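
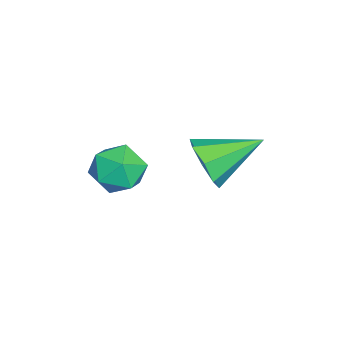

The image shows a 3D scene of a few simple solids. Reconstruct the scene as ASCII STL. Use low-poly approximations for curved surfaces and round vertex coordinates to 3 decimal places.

solid 
facet normal 0.292 -0.865 -0.407
outer loop
vertex 0.264 -0.304 1.918
vertex -0.227 -0.81 2.641
vertex -0.468 -0.46 1.724
endloop
endfacet
facet normal -0.001 0.780 -0.625
outer loop
vertex 0.264 -0.304 1.918
vertex -0.468 -0.46 1.724
vertex -0.813 0.93 3.459
endloop
endfacet
facet normal 0.292 -0.866 -0.407
outer loop
vertex -0.468 -0.46 1.724
vertex -0.227 -0.81 2.641
vertex -1.059 -0.821 2.068
endloop
endfacet
facet normal -0.644 0.529 -0.552
outer loop
vertex -0.468 -0.46 1.724
vertex -1.059 -0.821 2.068
vertex -0.813 0.93 3.459
endloop
endfacet
facet normal 0.292 -0.866 -0.407
outer loop
vertex -1.059 -0.821 2.068
vertex -0.227 -0.81 2.641
vertex -1.162 -1.175 2.747
endloop
endfacet
facet normal -0.982 0.181 -0.054
outer loop
vertex -1.059 -0.821 2.068
vertex -1.162 -1.175 2.747
vertex -0.813 0.93 3.459
endloop
endfacet
facet normal 0.292 -0.865 -0.408
outer loop
vertex -1.162 -1.175 2.747
vertex -0.227 -0.81 2.641
vertex -0.718 -1.316 3.364
endloop
endfacet
facet normal -0.817 -0.059 0.574
outer loop
vertex -1.162 -1.175 2.747
vertex -0.718 -1.316 3.364
vertex -0.813 0.93 3.459
endloop
endfacet
facet normal 0.292 -0.865 -0.407
outer loop
vertex -0.718 -1.316 3.364
vertex -0.227 -0.81 2.641
vertex 0.014 -1.16 3.557
endloop
endfacet
facet normal -0.244 -0.051 0.968
outer loop
vertex -0.718 -1.316 3.364
vertex 0.014 -1.16 3.557
vertex -0.813 0.93 3.459
endloop
endfacet
facet normal 0.292 -0.865 -0.407
outer loop
vertex 0.014 -1.16 3.557
vertex -0.227 -0.81 2.641
vertex 0.605 -0.799 3.213
endloop
endfacet
facet normal 0.399 0.200 0.895
outer loop
vertex 0.014 -1.16 3.557
vertex 0.605 -0.799 3.213
vertex -0.813 0.93 3.459
endloop
endfacet
facet normal 0.292 -0.865 -0.408
outer loop
vertex 0.605 -0.799 3.213
vertex -0.227 -0.81 2.641
vertex 0.709 -0.444 2.534
endloop
endfacet
facet normal 0.736 0.547 0.399
outer loop
vertex 0.605 -0.799 3.213
vertex 0.709 -0.444 2.534
vertex -0.813 0.93 3.459
endloop
endfacet
facet normal 0.292 -0.865 -0.407
outer loop
vertex 0.709 -0.444 2.534
vertex -0.227 -0.81 2.641
vertex 0.264 -0.304 1.918
endloop
endfacet
facet normal 0.570 0.788 -0.233
outer loop
vertex 0.709 -0.444 2.534
vertex 0.264 -0.304 1.918
vertex -0.813 0.93 3.459
endloop
endfacet
facet normal -0.533 0.691 0.489
outer loop
vertex 1.556 -2.285 3.784
vertex 0.73 -2.741 3.528
vertex 1.183 -2.981 4.361
endloop
endfacet
facet normal 0.106 0.600 0.793
outer loop
vertex 1.556 -2.285 3.784
vertex 1.183 -2.981 4.361
vertex 2.147 -2.943 4.203
endloop
endfacet
facet normal 0.606 0.736 0.301
outer loop
vertex 1.556 -2.285 3.784
vertex 2.147 -2.943 4.203
vertex 2.29 -2.68 3.272
endloop
endfacet
facet normal 0.276 0.911 -0.307
outer loop
vertex 1.556 -2.285 3.784
vertex 2.29 -2.68 3.272
vertex 1.414 -2.555 2.855
endloop
endfacet
facet normal -0.428 0.883 -0.191
outer loop
vertex 1.556 -2.285 3.784
vertex 1.414 -2.555 2.855
vertex 0.73 -2.741 3.528
endloop
endfacet
facet normal 0.164 -0.086 0.983
outer loop
vertex 2.147 -2.943 4.203
vertex 1.183 -2.981 4.361
vertex 1.686 -3.805 4.205
endloop
endfacet
facet normal -0.869 0.062 0.491
outer loop
vertex 1.183 -2.981 4.361
vertex 0.73 -2.741 3.528
vertex 0.81 -3.68 3.788
endloop
endfacet
facet normal -0.700 0.373 -0.609
outer loop
vertex 0.73 -2.741 3.528
vertex 1.414 -2.555 2.855
vertex 0.953 -3.417 2.857
endloop
endfacet
facet normal 0.438 0.418 -0.796
outer loop
vertex 1.414 -2.555 2.855
vertex 2.29 -2.68 3.272
vertex 1.917 -3.379 2.699
endloop
endfacet
facet normal 0.973 0.135 0.188
outer loop
vertex 2.29 -2.68 3.272
vertex 2.147 -2.943 4.203
vertex 2.37 -3.619 3.532
endloop
endfacet
facet normal -0.276 -0.911 0.307
outer loop
vertex 1.544 -4.075 3.276
vertex 1.686 -3.805 4.205
vertex 0.81 -3.68 3.788
endloop
endfacet
facet normal -0.606 -0.736 -0.301
outer loop
vertex 1.544 -4.075 3.276
vertex 0.81 -3.68 3.788
vertex 0.953 -3.417 2.857
endloop
endfacet
facet normal -0.106 -0.600 -0.793
outer loop
vertex 1.544 -4.075 3.276
vertex 0.953 -3.417 2.857
vertex 1.917 -3.379 2.699
endloop
endfacet
facet normal 0.533 -0.691 -0.489
outer loop
vertex 1.544 -4.075 3.276
vertex 1.917 -3.379 2.699
vertex 2.37 -3.619 3.532
endloop
endfacet
facet normal 0.428 -0.883 0.191
outer loop
vertex 1.544 -4.075 3.276
vertex 2.37 -3.619 3.532
vertex 1.686 -3.805 4.205
endloop
endfacet
facet normal -0.438 -0.418 0.796
outer loop
vertex 0.81 -3.68 3.788
vertex 1.686 -3.805 4.205
vertex 1.183 -2.981 4.361
endloop
endfacet
facet normal -0.973 -0.135 -0.188
outer loop
vertex 0.953 -3.417 2.857
vertex 0.81 -3.68 3.788
vertex 0.73 -2.741 3.528
endloop
endfacet
facet normal -0.164 0.086 -0.983
outer loop
vertex 1.917 -3.379 2.699
vertex 0.953 -3.417 2.857
vertex 1.414 -2.555 2.855
endloop
endfacet
facet normal 0.869 -0.062 -0.491
outer loop
vertex 2.37 -3.619 3.532
vertex 1.917 -3.379 2.699
vertex 2.29 -2.68 3.272
endloop
endfacet
facet normal 0.700 -0.373 0.609
outer loop
vertex 1.686 -3.805 4.205
vertex 2.37 -3.619 3.532
vertex 2.147 -2.943 4.203
endloop
endfacet

endsolid


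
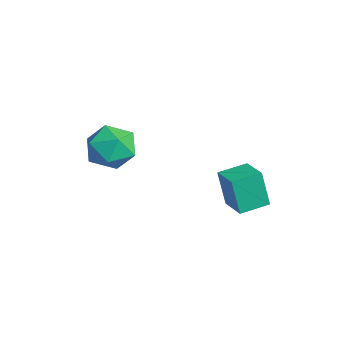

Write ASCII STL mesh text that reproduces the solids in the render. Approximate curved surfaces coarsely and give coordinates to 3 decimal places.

solid 
facet normal -0.972 -0.163 -0.167
outer loop
vertex -1.765 0.292 -2.066
vertex -2.021 1.625 -1.879
vertex -1.511 0.589 -3.833
endloop
endfacet
facet normal 0.186 -0.973 -0.137
outer loop
vertex -0.159 0.815 -3.601
vertex -1.765 0.292 -2.066
vertex -1.511 0.589 -3.833
endloop
endfacet
facet normal -0.972 -0.162 -0.168
outer loop
vertex -1.511 0.589 -3.833
vertex -2.021 1.625 -1.879
vertex -1.766 1.922 -3.646
endloop
endfacet
facet normal 0.140 0.164 -0.976
outer loop
vertex -1.766 1.922 -3.646
vertex -0.159 0.815 -3.601
vertex -1.511 0.589 -3.833
endloop
endfacet
facet normal -0.140 -0.164 0.976
outer loop
vertex -1.765 0.292 -2.066
vertex -0.669 1.851 -1.647
vertex -2.021 1.625 -1.879
endloop
endfacet
facet normal 0.186 -0.973 -0.137
outer loop
vertex -0.414 0.518 -1.834
vertex -1.765 0.292 -2.066
vertex -0.159 0.815 -3.601
endloop
endfacet
facet normal -0.140 -0.164 0.976
outer loop
vertex -0.414 0.518 -1.834
vertex -0.669 1.851 -1.647
vertex -1.765 0.292 -2.066
endloop
endfacet
facet normal -0.186 0.973 0.137
outer loop
vertex -2.021 1.625 -1.879
vertex -0.669 1.851 -1.647
vertex -1.766 1.922 -3.646
endloop
endfacet
facet normal 0.140 0.164 -0.976
outer loop
vertex -0.415 2.148 -3.414
vertex -0.159 0.815 -3.601
vertex -1.766 1.922 -3.646
endloop
endfacet
facet normal -0.186 0.973 0.137
outer loop
vertex -1.766 1.922 -3.646
vertex -0.669 1.851 -1.647
vertex -0.415 2.148 -3.414
endloop
endfacet
facet normal 0.972 0.163 0.168
outer loop
vertex -0.415 2.148 -3.414
vertex -0.414 0.518 -1.834
vertex -0.159 0.815 -3.601
endloop
endfacet
facet normal 0.972 0.163 0.167
outer loop
vertex -0.669 1.851 -1.647
vertex -0.414 0.518 -1.834
vertex -0.415 2.148 -3.414
endloop
endfacet
facet normal 0.234 -0.342 0.910
outer loop
vertex -2.8 -3.61 -0.115
vertex -3.979 -3.9 0.079
vertex -3.218 -4.724 -0.426
endloop
endfacet
facet normal 0.782 -0.422 0.459
outer loop
vertex -2.8 -3.61 -0.115
vertex -3.218 -4.724 -0.426
vertex -2.452 -4.123 -1.178
endloop
endfacet
facet normal 0.953 0.223 0.205
outer loop
vertex -2.8 -3.61 -0.115
vertex -2.452 -4.123 -1.178
vertex -2.74 -2.927 -1.137
endloop
endfacet
facet normal 0.512 0.700 0.498
outer loop
vertex -2.8 -3.61 -0.115
vertex -2.74 -2.927 -1.137
vertex -3.684 -2.79 -0.36
endloop
endfacet
facet normal 0.067 0.351 0.934
outer loop
vertex -2.8 -3.61 -0.115
vertex -3.684 -2.79 -0.36
vertex -3.979 -3.9 0.079
endloop
endfacet
facet normal 0.560 -0.824 -0.087
outer loop
vertex -2.452 -4.123 -1.178
vertex -3.218 -4.724 -0.426
vertex -3.416 -4.73 -1.64
endloop
endfacet
facet normal -0.325 -0.694 0.642
outer loop
vertex -3.218 -4.724 -0.426
vertex -3.979 -3.9 0.079
vertex -4.36 -4.593 -0.863
endloop
endfacet
facet normal -0.595 0.427 0.681
outer loop
vertex -3.979 -3.9 0.079
vertex -3.684 -2.79 -0.36
vertex -4.648 -3.397 -0.822
endloop
endfacet
facet normal 0.123 0.992 -0.025
outer loop
vertex -3.684 -2.79 -0.36
vertex -2.74 -2.927 -1.137
vertex -3.882 -2.796 -1.574
endloop
endfacet
facet normal 0.838 0.219 -0.500
outer loop
vertex -2.74 -2.927 -1.137
vertex -2.452 -4.123 -1.178
vertex -3.121 -3.62 -2.079
endloop
endfacet
facet normal -0.512 -0.700 -0.498
outer loop
vertex -4.3 -3.91 -1.885
vertex -3.416 -4.73 -1.64
vertex -4.36 -4.593 -0.863
endloop
endfacet
facet normal -0.953 -0.223 -0.205
outer loop
vertex -4.3 -3.91 -1.885
vertex -4.36 -4.593 -0.863
vertex -4.648 -3.397 -0.822
endloop
endfacet
facet normal -0.782 0.422 -0.459
outer loop
vertex -4.3 -3.91 -1.885
vertex -4.648 -3.397 -0.822
vertex -3.882 -2.796 -1.574
endloop
endfacet
facet normal -0.234 0.342 -0.910
outer loop
vertex -4.3 -3.91 -1.885
vertex -3.882 -2.796 -1.574
vertex -3.121 -3.62 -2.079
endloop
endfacet
facet normal -0.067 -0.351 -0.934
outer loop
vertex -4.3 -3.91 -1.885
vertex -3.121 -3.62 -2.079
vertex -3.416 -4.73 -1.64
endloop
endfacet
facet normal -0.123 -0.992 0.025
outer loop
vertex -4.36 -4.593 -0.863
vertex -3.416 -4.73 -1.64
vertex -3.218 -4.724 -0.426
endloop
endfacet
facet normal -0.838 -0.219 0.500
outer loop
vertex -4.648 -3.397 -0.822
vertex -4.36 -4.593 -0.863
vertex -3.979 -3.9 0.079
endloop
endfacet
facet normal -0.560 0.824 0.087
outer loop
vertex -3.882 -2.796 -1.574
vertex -4.648 -3.397 -0.822
vertex -3.684 -2.79 -0.36
endloop
endfacet
facet normal 0.325 0.694 -0.642
outer loop
vertex -3.121 -3.62 -2.079
vertex -3.882 -2.796 -1.574
vertex -2.74 -2.927 -1.137
endloop
endfacet
facet normal 0.595 -0.427 -0.681
outer loop
vertex -3.416 -4.73 -1.64
vertex -3.121 -3.62 -2.079
vertex -2.452 -4.123 -1.178
endloop
endfacet

endsolid


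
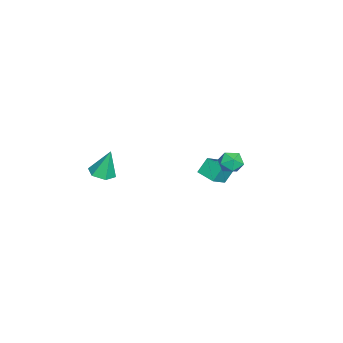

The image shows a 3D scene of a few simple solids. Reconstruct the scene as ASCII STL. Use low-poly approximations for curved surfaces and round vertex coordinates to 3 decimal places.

solid 
facet normal 0.067 -0.276 -0.959
outer loop
vertex 4.513 -2.624 1.098
vertex 3.799 -2.982 1.151
vertex 3.846 -2.213 0.933
endloop
endfacet
facet normal 0.486 0.857 0.171
outer loop
vertex 4.513 -2.624 1.098
vertex 3.846 -2.213 0.933
vertex 3.681 -2.498 2.829
endloop
endfacet
facet normal 0.067 -0.276 -0.959
outer loop
vertex 3.846 -2.213 0.933
vertex 3.799 -2.982 1.151
vertex 3.133 -2.571 0.986
endloop
endfacet
facet normal -0.441 0.892 0.096
outer loop
vertex 3.846 -2.213 0.933
vertex 3.133 -2.571 0.986
vertex 3.681 -2.498 2.829
endloop
endfacet
facet normal 0.067 -0.276 -0.959
outer loop
vertex 3.133 -2.571 0.986
vertex 3.799 -2.982 1.151
vertex 3.086 -3.34 1.204
endloop
endfacet
facet normal -0.951 0.137 0.277
outer loop
vertex 3.133 -2.571 0.986
vertex 3.086 -3.34 1.204
vertex 3.681 -2.498 2.829
endloop
endfacet
facet normal 0.067 -0.276 -0.959
outer loop
vertex 3.086 -3.34 1.204
vertex 3.799 -2.982 1.151
vertex 3.752 -3.75 1.369
endloop
endfacet
facet normal -0.535 -0.654 0.535
outer loop
vertex 3.086 -3.34 1.204
vertex 3.752 -3.75 1.369
vertex 3.681 -2.498 2.829
endloop
endfacet
facet normal 0.067 -0.276 -0.959
outer loop
vertex 3.752 -3.75 1.369
vertex 3.799 -2.982 1.151
vertex 4.466 -3.392 1.316
endloop
endfacet
facet normal 0.391 -0.689 0.610
outer loop
vertex 3.752 -3.75 1.369
vertex 4.466 -3.392 1.316
vertex 3.681 -2.498 2.829
endloop
endfacet
facet normal 0.067 -0.276 -0.959
outer loop
vertex 4.466 -3.392 1.316
vertex 3.799 -2.982 1.151
vertex 4.513 -2.624 1.098
endloop
endfacet
facet normal 0.901 0.066 0.428
outer loop
vertex 4.466 -3.392 1.316
vertex 4.513 -2.624 1.098
vertex 3.681 -2.498 2.829
endloop
endfacet
facet normal -0.542 -0.822 0.173
outer loop
vertex -3.782 1.552 -2.165
vertex -4.842 2.087 -2.944
vertex -3.33 1.053 -3.121
endloop
endfacet
facet normal 0.746 -0.376 0.549
outer loop
vertex -2.658 2.073 -3.336
vertex -3.782 1.552 -2.165
vertex -3.33 1.053 -3.121
endloop
endfacet
facet normal -0.542 -0.822 0.173
outer loop
vertex -3.33 1.053 -3.121
vertex -4.842 2.087 -2.944
vertex -4.39 1.588 -3.901
endloop
endfacet
facet normal 0.386 -0.427 -0.818
outer loop
vertex -4.39 1.588 -3.901
vertex -2.658 2.073 -3.336
vertex -3.33 1.053 -3.121
endloop
endfacet
facet normal -0.386 0.427 0.818
outer loop
vertex -3.782 1.552 -2.165
vertex -4.17 3.107 -3.159
vertex -4.842 2.087 -2.944
endloop
endfacet
facet normal 0.746 -0.377 0.549
outer loop
vertex -3.11 2.572 -2.379
vertex -3.782 1.552 -2.165
vertex -2.658 2.073 -3.336
endloop
endfacet
facet normal -0.387 0.426 0.818
outer loop
vertex -3.11 2.572 -2.379
vertex -4.17 3.107 -3.159
vertex -3.782 1.552 -2.165
endloop
endfacet
facet normal -0.747 0.376 -0.549
outer loop
vertex -4.842 2.087 -2.944
vertex -4.17 3.107 -3.159
vertex -4.39 1.588 -3.901
endloop
endfacet
facet normal 0.386 -0.426 -0.818
outer loop
vertex -3.718 2.608 -4.115
vertex -2.658 2.073 -3.336
vertex -4.39 1.588 -3.901
endloop
endfacet
facet normal -0.746 0.376 -0.549
outer loop
vertex -4.39 1.588 -3.901
vertex -4.17 3.107 -3.159
vertex -3.718 2.608 -4.115
endloop
endfacet
facet normal 0.542 0.822 -0.173
outer loop
vertex -3.718 2.608 -4.115
vertex -3.11 2.572 -2.379
vertex -2.658 2.073 -3.336
endloop
endfacet
facet normal 0.542 0.822 -0.173
outer loop
vertex -4.17 3.107 -3.159
vertex -3.11 2.572 -2.379
vertex -3.718 2.608 -4.115
endloop
endfacet
facet normal -0.383 0.896 0.224
outer loop
vertex 2.086 4.471 1.555
vertex 1.357 4.208 1.36
vertex 1.622 4.134 2.11
endloop
endfacet
facet normal 0.193 0.759 0.622
outer loop
vertex 2.086 4.471 1.555
vertex 1.622 4.134 2.11
vertex 2.401 3.96 2.081
endloop
endfacet
facet normal 0.743 0.645 0.181
outer loop
vertex 2.086 4.471 1.555
vertex 2.401 3.96 2.081
vertex 2.618 3.926 1.313
endloop
endfacet
facet normal 0.507 0.711 -0.487
outer loop
vertex 2.086 4.471 1.555
vertex 2.618 3.926 1.313
vertex 1.973 4.08 0.867
endloop
endfacet
facet normal -0.189 0.867 -0.461
outer loop
vertex 2.086 4.471 1.555
vertex 1.973 4.08 0.867
vertex 1.357 4.208 1.36
endloop
endfacet
facet normal 0.072 0.158 0.985
outer loop
vertex 2.401 3.96 2.081
vertex 1.622 4.134 2.11
vertex 1.867 3.38 2.213
endloop
endfacet
facet normal -0.860 0.378 0.341
outer loop
vertex 1.622 4.134 2.11
vertex 1.357 4.208 1.36
vertex 1.222 3.534 1.767
endloop
endfacet
facet normal -0.547 0.329 -0.769
outer loop
vertex 1.357 4.208 1.36
vertex 1.973 4.08 0.867
vertex 1.439 3.5 0.999
endloop
endfacet
facet normal 0.579 0.077 -0.811
outer loop
vertex 1.973 4.08 0.867
vertex 2.618 3.926 1.313
vertex 2.218 3.326 0.97
endloop
endfacet
facet normal 0.962 -0.028 0.273
outer loop
vertex 2.618 3.926 1.313
vertex 2.401 3.96 2.081
vertex 2.483 3.252 1.72
endloop
endfacet
facet normal -0.507 -0.711 0.487
outer loop
vertex 1.754 2.989 1.525
vertex 1.867 3.38 2.213
vertex 1.222 3.534 1.767
endloop
endfacet
facet normal -0.743 -0.645 -0.181
outer loop
vertex 1.754 2.989 1.525
vertex 1.222 3.534 1.767
vertex 1.439 3.5 0.999
endloop
endfacet
facet normal -0.193 -0.759 -0.622
outer loop
vertex 1.754 2.989 1.525
vertex 1.439 3.5 0.999
vertex 2.218 3.326 0.97
endloop
endfacet
facet normal 0.383 -0.896 -0.224
outer loop
vertex 1.754 2.989 1.525
vertex 2.218 3.326 0.97
vertex 2.483 3.252 1.72
endloop
endfacet
facet normal 0.189 -0.867 0.461
outer loop
vertex 1.754 2.989 1.525
vertex 2.483 3.252 1.72
vertex 1.867 3.38 2.213
endloop
endfacet
facet normal -0.579 -0.077 0.811
outer loop
vertex 1.222 3.534 1.767
vertex 1.867 3.38 2.213
vertex 1.622 4.134 2.11
endloop
endfacet
facet normal -0.962 0.028 -0.273
outer loop
vertex 1.439 3.5 0.999
vertex 1.222 3.534 1.767
vertex 1.357 4.208 1.36
endloop
endfacet
facet normal -0.072 -0.158 -0.985
outer loop
vertex 2.218 3.326 0.97
vertex 1.439 3.5 0.999
vertex 1.973 4.08 0.867
endloop
endfacet
facet normal 0.860 -0.378 -0.341
outer loop
vertex 2.483 3.252 1.72
vertex 2.218 3.326 0.97
vertex 2.618 3.926 1.313
endloop
endfacet
facet normal 0.547 -0.329 0.769
outer loop
vertex 1.867 3.38 2.213
vertex 2.483 3.252 1.72
vertex 2.401 3.96 2.081
endloop
endfacet

endsolid


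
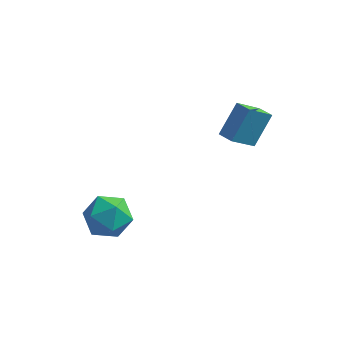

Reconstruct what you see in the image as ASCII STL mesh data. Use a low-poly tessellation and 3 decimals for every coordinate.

solid 
facet normal -0.808 0.537 0.243
outer loop
vertex -2.082 -2.969 -1.057
vertex -2.728 -3.986 -0.955
vertex -2.144 -3.542 0.006
endloop
endfacet
facet normal -0.211 0.866 0.454
outer loop
vertex -2.082 -2.969 -1.057
vertex -2.144 -3.542 0.006
vertex -1.091 -3.086 -0.374
endloop
endfacet
facet normal 0.198 0.973 -0.121
outer loop
vertex -2.082 -2.969 -1.057
vertex -1.091 -3.086 -0.374
vertex -1.023 -3.249 -1.57
endloop
endfacet
facet normal -0.145 0.711 -0.688
outer loop
vertex -2.082 -2.969 -1.057
vertex -1.023 -3.249 -1.57
vertex -2.035 -3.804 -1.93
endloop
endfacet
facet normal -0.768 0.441 -0.464
outer loop
vertex -2.082 -2.969 -1.057
vertex -2.035 -3.804 -1.93
vertex -2.728 -3.986 -0.955
endloop
endfacet
facet normal 0.138 0.426 0.894
outer loop
vertex -1.091 -3.086 -0.374
vertex -2.144 -3.542 0.006
vertex -1.125 -4.176 0.15
endloop
endfacet
facet normal -0.828 -0.105 0.551
outer loop
vertex -2.144 -3.542 0.006
vertex -2.728 -3.986 -0.955
vertex -2.137 -4.731 -0.21
endloop
endfacet
facet normal -0.763 -0.260 -0.591
outer loop
vertex -2.728 -3.986 -0.955
vertex -2.035 -3.804 -1.93
vertex -2.069 -4.894 -1.406
endloop
endfacet
facet normal 0.244 0.175 -0.954
outer loop
vertex -2.035 -3.804 -1.93
vertex -1.023 -3.249 -1.57
vertex -1.016 -4.438 -1.786
endloop
endfacet
facet normal 0.800 0.599 -0.036
outer loop
vertex -1.023 -3.249 -1.57
vertex -1.091 -3.086 -0.374
vertex -0.432 -3.994 -0.825
endloop
endfacet
facet normal 0.145 -0.711 0.688
outer loop
vertex -1.078 -5.011 -0.723
vertex -1.125 -4.176 0.15
vertex -2.137 -4.731 -0.21
endloop
endfacet
facet normal -0.198 -0.973 0.121
outer loop
vertex -1.078 -5.011 -0.723
vertex -2.137 -4.731 -0.21
vertex -2.069 -4.894 -1.406
endloop
endfacet
facet normal 0.211 -0.866 -0.454
outer loop
vertex -1.078 -5.011 -0.723
vertex -2.069 -4.894 -1.406
vertex -1.016 -4.438 -1.786
endloop
endfacet
facet normal 0.808 -0.537 -0.243
outer loop
vertex -1.078 -5.011 -0.723
vertex -1.016 -4.438 -1.786
vertex -0.432 -3.994 -0.825
endloop
endfacet
facet normal 0.768 -0.441 0.464
outer loop
vertex -1.078 -5.011 -0.723
vertex -0.432 -3.994 -0.825
vertex -1.125 -4.176 0.15
endloop
endfacet
facet normal -0.244 -0.175 0.954
outer loop
vertex -2.137 -4.731 -0.21
vertex -1.125 -4.176 0.15
vertex -2.144 -3.542 0.006
endloop
endfacet
facet normal -0.800 -0.599 0.036
outer loop
vertex -2.069 -4.894 -1.406
vertex -2.137 -4.731 -0.21
vertex -2.728 -3.986 -0.955
endloop
endfacet
facet normal -0.138 -0.426 -0.894
outer loop
vertex -1.016 -4.438 -1.786
vertex -2.069 -4.894 -1.406
vertex -2.035 -3.804 -1.93
endloop
endfacet
facet normal 0.828 0.105 -0.551
outer loop
vertex -0.432 -3.994 -0.825
vertex -1.016 -4.438 -1.786
vertex -1.023 -3.249 -1.57
endloop
endfacet
facet normal 0.763 0.260 0.591
outer loop
vertex -1.125 -4.176 0.15
vertex -0.432 -3.994 -0.825
vertex -1.091 -3.086 -0.374
endloop
endfacet
facet normal -0.492 -0.561 0.665
outer loop
vertex 3.769 -0.013 4.291
vertex 3.106 0.439 4.182
vertex 3.239 -1.114 2.97
endloop
endfacet
facet normal 0.820 -0.557 0.135
outer loop
vertex 4.074 -0.159 1.838
vertex 3.769 -0.013 4.291
vertex 3.239 -1.114 2.97
endloop
endfacet
facet normal -0.492 -0.561 0.665
outer loop
vertex 3.239 -1.114 2.97
vertex 3.106 0.439 4.182
vertex 2.575 -0.662 2.86
endloop
endfacet
facet normal -0.295 -0.612 -0.734
outer loop
vertex 2.575 -0.662 2.86
vertex 4.074 -0.159 1.838
vertex 3.239 -1.114 2.97
endloop
endfacet
facet normal 0.296 0.611 0.734
outer loop
vertex 3.769 -0.013 4.291
vertex 3.941 1.394 3.05
vertex 3.106 0.439 4.182
endloop
endfacet
facet normal 0.819 -0.557 0.135
outer loop
vertex 4.605 0.942 3.16
vertex 3.769 -0.013 4.291
vertex 4.074 -0.159 1.838
endloop
endfacet
facet normal 0.295 0.612 0.734
outer loop
vertex 4.605 0.942 3.16
vertex 3.941 1.394 3.05
vertex 3.769 -0.013 4.291
endloop
endfacet
facet normal -0.820 0.557 -0.135
outer loop
vertex 3.106 0.439 4.182
vertex 3.941 1.394 3.05
vertex 2.575 -0.662 2.86
endloop
endfacet
facet normal -0.296 -0.611 -0.734
outer loop
vertex 3.411 0.293 1.729
vertex 4.074 -0.159 1.838
vertex 2.575 -0.662 2.86
endloop
endfacet
facet normal -0.819 0.557 -0.135
outer loop
vertex 2.575 -0.662 2.86
vertex 3.941 1.394 3.05
vertex 3.411 0.293 1.729
endloop
endfacet
facet normal 0.492 0.561 -0.665
outer loop
vertex 3.411 0.293 1.729
vertex 4.605 0.942 3.16
vertex 4.074 -0.159 1.838
endloop
endfacet
facet normal 0.492 0.561 -0.665
outer loop
vertex 3.941 1.394 3.05
vertex 4.605 0.942 3.16
vertex 3.411 0.293 1.729
endloop
endfacet

endsolid


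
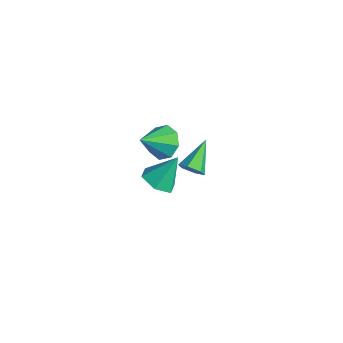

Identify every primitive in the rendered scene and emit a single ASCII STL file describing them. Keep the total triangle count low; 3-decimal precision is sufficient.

solid 
facet normal -0.016 0.788 -0.615
outer loop
vertex -1.297 1.881 -0.763
vertex -2.224 1.593 -1.107
vertex -1.886 2.196 -0.344
endloop
endfacet
facet normal 0.596 0.048 0.802
outer loop
vertex -1.297 1.881 -0.763
vertex -1.886 2.196 -0.344
vertex -2.196 0.167 0.007
endloop
endfacet
facet normal -0.016 0.788 -0.616
outer loop
vertex -1.886 2.196 -0.344
vertex -2.224 1.593 -1.107
vertex -2.673 2.158 -0.372
endloop
endfacet
facet normal -0.044 0.177 0.983
outer loop
vertex -1.886 2.196 -0.344
vertex -2.673 2.158 -0.372
vertex -2.196 0.167 0.007
endloop
endfacet
facet normal -0.016 0.788 -0.615
outer loop
vertex -2.673 2.158 -0.372
vertex -2.224 1.593 -1.107
vertex -3.197 1.789 -0.831
endloop
endfacet
facet normal -0.654 -0.013 0.757
outer loop
vertex -2.673 2.158 -0.372
vertex -3.197 1.789 -0.831
vertex -2.196 0.167 0.007
endloop
endfacet
facet normal -0.016 0.788 -0.615
outer loop
vertex -3.197 1.789 -0.831
vertex -2.224 1.593 -1.107
vertex -3.151 1.305 -1.452
endloop
endfacet
facet normal -0.876 -0.409 0.254
outer loop
vertex -3.197 1.789 -0.831
vertex -3.151 1.305 -1.452
vertex -2.196 0.167 0.007
endloop
endfacet
facet normal -0.016 0.788 -0.616
outer loop
vertex -3.151 1.305 -1.452
vertex -2.224 1.593 -1.107
vertex -2.563 0.99 -1.87
endloop
endfacet
facet normal -0.581 -0.781 -0.229
outer loop
vertex -3.151 1.305 -1.452
vertex -2.563 0.99 -1.87
vertex -2.196 0.167 0.007
endloop
endfacet
facet normal -0.016 0.788 -0.616
outer loop
vertex -2.563 0.99 -1.87
vertex -2.224 1.593 -1.107
vertex -1.776 1.028 -1.842
endloop
endfacet
facet normal 0.059 -0.910 -0.410
outer loop
vertex -2.563 0.99 -1.87
vertex -1.776 1.028 -1.842
vertex -2.196 0.167 0.007
endloop
endfacet
facet normal -0.016 0.788 -0.615
outer loop
vertex -1.776 1.028 -1.842
vertex -2.224 1.593 -1.107
vertex -1.252 1.397 -1.383
endloop
endfacet
facet normal 0.668 -0.721 -0.184
outer loop
vertex -1.776 1.028 -1.842
vertex -1.252 1.397 -1.383
vertex -2.196 0.167 0.007
endloop
endfacet
facet normal -0.016 0.788 -0.616
outer loop
vertex -1.252 1.397 -1.383
vertex -2.224 1.593 -1.107
vertex -1.297 1.881 -0.763
endloop
endfacet
facet normal 0.891 -0.324 0.318
outer loop
vertex -1.252 1.397 -1.383
vertex -1.297 1.881 -0.763
vertex -2.196 0.167 0.007
endloop
endfacet
facet normal 0.418 -0.760 -0.498
outer loop
vertex 3.653 -0.134 2.609
vertex 3.194 -0.56 2.874
vertex 3.065 -0.245 2.285
endloop
endfacet
facet normal 0.136 0.835 -0.533
outer loop
vertex 3.653 -0.134 2.609
vertex 3.065 -0.245 2.285
vertex 2.446 0.8 3.766
endloop
endfacet
facet normal 0.418 -0.760 -0.498
outer loop
vertex 3.065 -0.245 2.285
vertex 3.194 -0.56 2.874
vertex 2.606 -0.671 2.55
endloop
endfacet
facet normal -0.708 0.402 -0.580
outer loop
vertex 3.065 -0.245 2.285
vertex 2.606 -0.671 2.55
vertex 2.446 0.8 3.766
endloop
endfacet
facet normal 0.418 -0.760 -0.498
outer loop
vertex 2.606 -0.671 2.55
vertex 3.194 -0.56 2.874
vertex 2.735 -0.986 3.139
endloop
endfacet
facet normal -0.975 -0.196 0.109
outer loop
vertex 2.606 -0.671 2.55
vertex 2.735 -0.986 3.139
vertex 2.446 0.8 3.766
endloop
endfacet
facet normal 0.418 -0.760 -0.498
outer loop
vertex 2.735 -0.986 3.139
vertex 3.194 -0.56 2.874
vertex 3.322 -0.875 3.462
endloop
endfacet
facet normal -0.396 -0.361 0.844
outer loop
vertex 2.735 -0.986 3.139
vertex 3.322 -0.875 3.462
vertex 2.446 0.8 3.766
endloop
endfacet
facet normal 0.418 -0.760 -0.498
outer loop
vertex 3.322 -0.875 3.462
vertex 3.194 -0.56 2.874
vertex 3.781 -0.449 3.198
endloop
endfacet
facet normal 0.447 0.072 0.892
outer loop
vertex 3.322 -0.875 3.462
vertex 3.781 -0.449 3.198
vertex 2.446 0.8 3.766
endloop
endfacet
facet normal 0.418 -0.760 -0.497
outer loop
vertex 3.781 -0.449 3.198
vertex 3.194 -0.56 2.874
vertex 3.653 -0.134 2.609
endloop
endfacet
facet normal 0.714 0.670 0.203
outer loop
vertex 3.781 -0.449 3.198
vertex 3.653 -0.134 2.609
vertex 2.446 0.8 3.766
endloop
endfacet
facet normal -0.126 -0.557 -0.821
outer loop
vertex -0.909 1.129 -3.994
vertex -1.9 1.028 -3.774
vertex -1.582 1.807 -4.351
endloop
endfacet
facet normal 0.725 0.686 -0.065
outer loop
vertex -0.909 1.129 -3.994
vertex -1.582 1.807 -4.351
vertex -1.66 2.092 -2.206
endloop
endfacet
facet normal -0.126 -0.557 -0.821
outer loop
vertex -1.582 1.807 -4.351
vertex -1.9 1.028 -3.774
vertex -2.573 1.707 -4.131
endloop
endfacet
facet normal -0.129 0.982 -0.135
outer loop
vertex -1.582 1.807 -4.351
vertex -2.573 1.707 -4.131
vertex -1.66 2.092 -2.206
endloop
endfacet
facet normal -0.125 -0.556 -0.822
outer loop
vertex -2.573 1.707 -4.131
vertex -1.9 1.028 -3.774
vertex -2.891 0.928 -3.555
endloop
endfacet
facet normal -0.802 0.530 0.274
outer loop
vertex -2.573 1.707 -4.131
vertex -2.891 0.928 -3.555
vertex -1.66 2.092 -2.206
endloop
endfacet
facet normal -0.125 -0.557 -0.821
outer loop
vertex -2.891 0.928 -3.555
vertex -1.9 1.028 -3.774
vertex -2.218 0.249 -3.197
endloop
endfacet
facet normal -0.620 -0.217 0.754
outer loop
vertex -2.891 0.928 -3.555
vertex -2.218 0.249 -3.197
vertex -1.66 2.092 -2.206
endloop
endfacet
facet normal -0.126 -0.557 -0.821
outer loop
vertex -2.218 0.249 -3.197
vertex -1.9 1.028 -3.774
vertex -1.227 0.35 -3.417
endloop
endfacet
facet normal 0.235 -0.515 0.824
outer loop
vertex -2.218 0.249 -3.197
vertex -1.227 0.35 -3.417
vertex -1.66 2.092 -2.206
endloop
endfacet
facet normal -0.126 -0.557 -0.821
outer loop
vertex -1.227 0.35 -3.417
vertex -1.9 1.028 -3.774
vertex -0.909 1.129 -3.994
endloop
endfacet
facet normal 0.908 -0.063 0.415
outer loop
vertex -1.227 0.35 -3.417
vertex -0.909 1.129 -3.994
vertex -1.66 2.092 -2.206
endloop
endfacet

endsolid


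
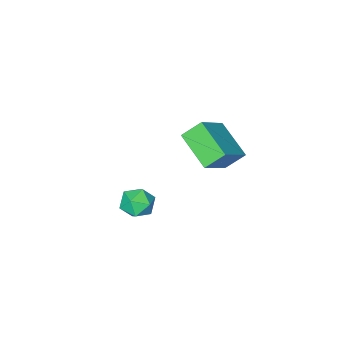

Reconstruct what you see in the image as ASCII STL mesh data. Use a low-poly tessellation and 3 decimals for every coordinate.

solid 
facet normal -0.822 -0.167 0.544
outer loop
vertex 2.706 3.192 -2.116
vertex 2.935 2.354 -2.027
vertex 3.202 2.944 -1.442
endloop
endfacet
facet normal -0.596 0.505 0.624
outer loop
vertex 2.706 3.192 -2.116
vertex 3.202 2.944 -1.442
vertex 3.383 3.684 -1.868
endloop
endfacet
facet normal -0.583 0.812 -0.020
outer loop
vertex 2.706 3.192 -2.116
vertex 3.383 3.684 -1.868
vertex 3.227 3.551 -2.716
endloop
endfacet
facet normal -0.802 0.330 -0.499
outer loop
vertex 2.706 3.192 -2.116
vertex 3.227 3.551 -2.716
vertex 2.95 2.729 -2.814
endloop
endfacet
facet normal -0.950 -0.275 -0.149
outer loop
vertex 2.706 3.192 -2.116
vertex 2.95 2.729 -2.814
vertex 2.935 2.354 -2.027
endloop
endfacet
facet normal 0.073 0.484 0.872
outer loop
vertex 3.383 3.684 -1.868
vertex 3.202 2.944 -1.442
vertex 4.03 3.151 -1.626
endloop
endfacet
facet normal -0.293 -0.603 0.742
outer loop
vertex 3.202 2.944 -1.442
vertex 2.935 2.354 -2.027
vertex 3.753 2.329 -1.724
endloop
endfacet
facet normal -0.499 -0.779 -0.380
outer loop
vertex 2.935 2.354 -2.027
vertex 2.95 2.729 -2.814
vertex 3.597 2.196 -2.572
endloop
endfacet
facet normal -0.260 0.200 -0.945
outer loop
vertex 2.95 2.729 -2.814
vertex 3.227 3.551 -2.716
vertex 3.778 2.936 -2.998
endloop
endfacet
facet normal 0.093 0.981 -0.171
outer loop
vertex 3.227 3.551 -2.716
vertex 3.383 3.684 -1.868
vertex 4.045 3.526 -2.413
endloop
endfacet
facet normal 0.802 -0.330 0.499
outer loop
vertex 4.274 2.688 -2.324
vertex 4.03 3.151 -1.626
vertex 3.753 2.329 -1.724
endloop
endfacet
facet normal 0.583 -0.812 0.020
outer loop
vertex 4.274 2.688 -2.324
vertex 3.753 2.329 -1.724
vertex 3.597 2.196 -2.572
endloop
endfacet
facet normal 0.596 -0.505 -0.624
outer loop
vertex 4.274 2.688 -2.324
vertex 3.597 2.196 -2.572
vertex 3.778 2.936 -2.998
endloop
endfacet
facet normal 0.822 0.167 -0.544
outer loop
vertex 4.274 2.688 -2.324
vertex 3.778 2.936 -2.998
vertex 4.045 3.526 -2.413
endloop
endfacet
facet normal 0.950 0.275 0.149
outer loop
vertex 4.274 2.688 -2.324
vertex 4.045 3.526 -2.413
vertex 4.03 3.151 -1.626
endloop
endfacet
facet normal 0.260 -0.200 0.945
outer loop
vertex 3.753 2.329 -1.724
vertex 4.03 3.151 -1.626
vertex 3.202 2.944 -1.442
endloop
endfacet
facet normal -0.093 -0.981 0.171
outer loop
vertex 3.597 2.196 -2.572
vertex 3.753 2.329 -1.724
vertex 2.935 2.354 -2.027
endloop
endfacet
facet normal -0.073 -0.484 -0.872
outer loop
vertex 3.778 2.936 -2.998
vertex 3.597 2.196 -2.572
vertex 2.95 2.729 -2.814
endloop
endfacet
facet normal 0.293 0.603 -0.742
outer loop
vertex 4.045 3.526 -2.413
vertex 3.778 2.936 -2.998
vertex 3.227 3.551 -2.716
endloop
endfacet
facet normal 0.499 0.779 0.380
outer loop
vertex 4.03 3.151 -1.626
vertex 4.045 3.526 -2.413
vertex 3.383 3.684 -1.868
endloop
endfacet
facet normal -0.775 -0.221 -0.592
outer loop
vertex -2.388 0.239 -2.654
vertex -3.17 0.735 -1.815
vertex -2.204 2.118 -3.595
endloop
endfacet
facet normal 0.627 -0.397 -0.671
outer loop
vertex -0.57 2.585 -2.345
vertex -2.388 0.239 -2.654
vertex -2.204 2.118 -3.595
endloop
endfacet
facet normal -0.775 -0.221 -0.592
outer loop
vertex -2.204 2.118 -3.595
vertex -3.17 0.735 -1.815
vertex -2.987 2.615 -2.756
endloop
endfacet
facet normal 0.087 0.891 -0.446
outer loop
vertex -2.987 2.615 -2.756
vertex -0.57 2.585 -2.345
vertex -2.204 2.118 -3.595
endloop
endfacet
facet normal -0.087 -0.891 0.446
outer loop
vertex -2.388 0.239 -2.654
vertex -1.536 1.202 -0.565
vertex -3.17 0.735 -1.815
endloop
endfacet
facet normal 0.626 -0.397 -0.671
outer loop
vertex -0.753 0.705 -1.404
vertex -2.388 0.239 -2.654
vertex -0.57 2.585 -2.345
endloop
endfacet
facet normal -0.087 -0.891 0.446
outer loop
vertex -0.753 0.705 -1.404
vertex -1.536 1.202 -0.565
vertex -2.388 0.239 -2.654
endloop
endfacet
facet normal -0.627 0.397 0.671
outer loop
vertex -3.17 0.735 -1.815
vertex -1.536 1.202 -0.565
vertex -2.987 2.615 -2.756
endloop
endfacet
facet normal 0.087 0.891 -0.446
outer loop
vertex -1.352 3.081 -1.506
vertex -0.57 2.585 -2.345
vertex -2.987 2.615 -2.756
endloop
endfacet
facet normal -0.626 0.397 0.671
outer loop
vertex -2.987 2.615 -2.756
vertex -1.536 1.202 -0.565
vertex -1.352 3.081 -1.506
endloop
endfacet
facet normal 0.775 0.221 0.592
outer loop
vertex -1.352 3.081 -1.506
vertex -0.753 0.705 -1.404
vertex -0.57 2.585 -2.345
endloop
endfacet
facet normal 0.775 0.221 0.592
outer loop
vertex -1.536 1.202 -0.565
vertex -0.753 0.705 -1.404
vertex -1.352 3.081 -1.506
endloop
endfacet

endsolid


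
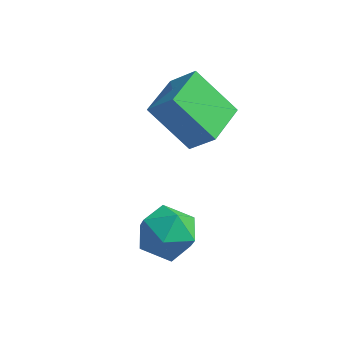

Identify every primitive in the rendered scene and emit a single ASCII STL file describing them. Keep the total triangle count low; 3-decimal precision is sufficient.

solid 
facet normal -0.930 -0.345 0.125
outer loop
vertex 0.323 0.513 0.133
vertex 0.69 -0.473 0.143
vertex 0.61 0.067 1.041
endloop
endfacet
facet normal -0.857 0.300 0.418
outer loop
vertex 0.323 0.513 0.133
vertex 0.61 0.067 1.041
vertex 0.864 1.068 0.843
endloop
endfacet
facet normal -0.650 0.754 -0.094
outer loop
vertex 0.323 0.513 0.133
vertex 0.864 1.068 0.843
vertex 1.102 1.146 -0.178
endloop
endfacet
facet normal -0.596 0.388 -0.703
outer loop
vertex 0.323 0.513 0.133
vertex 1.102 1.146 -0.178
vertex 0.994 0.194 -0.611
endloop
endfacet
facet normal -0.769 -0.292 -0.568
outer loop
vertex 0.323 0.513 0.133
vertex 0.994 0.194 -0.611
vertex 0.69 -0.473 0.143
endloop
endfacet
facet normal -0.336 0.264 0.904
outer loop
vertex 0.864 1.068 0.843
vertex 0.61 0.067 1.041
vertex 1.566 0.426 1.291
endloop
endfacet
facet normal -0.454 -0.781 0.429
outer loop
vertex 0.61 0.067 1.041
vertex 0.69 -0.473 0.143
vertex 1.458 -0.526 0.858
endloop
endfacet
facet normal -0.193 -0.695 -0.693
outer loop
vertex 0.69 -0.473 0.143
vertex 0.994 0.194 -0.611
vertex 1.696 -0.448 -0.163
endloop
endfacet
facet normal 0.086 0.404 -0.911
outer loop
vertex 0.994 0.194 -0.611
vertex 1.102 1.146 -0.178
vertex 1.95 0.553 -0.361
endloop
endfacet
facet normal -0.002 0.997 0.076
outer loop
vertex 1.102 1.146 -0.178
vertex 0.864 1.068 0.843
vertex 1.87 1.093 0.537
endloop
endfacet
facet normal 0.596 -0.388 0.703
outer loop
vertex 2.237 0.107 0.547
vertex 1.566 0.426 1.291
vertex 1.458 -0.526 0.858
endloop
endfacet
facet normal 0.650 -0.754 0.094
outer loop
vertex 2.237 0.107 0.547
vertex 1.458 -0.526 0.858
vertex 1.696 -0.448 -0.163
endloop
endfacet
facet normal 0.857 -0.300 -0.418
outer loop
vertex 2.237 0.107 0.547
vertex 1.696 -0.448 -0.163
vertex 1.95 0.553 -0.361
endloop
endfacet
facet normal 0.930 0.345 -0.125
outer loop
vertex 2.237 0.107 0.547
vertex 1.95 0.553 -0.361
vertex 1.87 1.093 0.537
endloop
endfacet
facet normal 0.769 0.292 0.568
outer loop
vertex 2.237 0.107 0.547
vertex 1.87 1.093 0.537
vertex 1.566 0.426 1.291
endloop
endfacet
facet normal -0.086 -0.404 0.911
outer loop
vertex 1.458 -0.526 0.858
vertex 1.566 0.426 1.291
vertex 0.61 0.067 1.041
endloop
endfacet
facet normal 0.002 -0.997 -0.076
outer loop
vertex 1.696 -0.448 -0.163
vertex 1.458 -0.526 0.858
vertex 0.69 -0.473 0.143
endloop
endfacet
facet normal 0.336 -0.264 -0.904
outer loop
vertex 1.95 0.553 -0.361
vertex 1.696 -0.448 -0.163
vertex 0.994 0.194 -0.611
endloop
endfacet
facet normal 0.454 0.781 -0.429
outer loop
vertex 1.87 1.093 0.537
vertex 1.95 0.553 -0.361
vertex 1.102 1.146 -0.178
endloop
endfacet
facet normal 0.193 0.695 0.693
outer loop
vertex 1.566 0.426 1.291
vertex 1.87 1.093 0.537
vertex 0.864 1.068 0.843
endloop
endfacet
facet normal -0.683 0.075 -0.726
outer loop
vertex -0.367 2.997 3.412
vertex -0.192 4.597 3.413
vertex 1.077 2.839 2.037
endloop
endfacet
facet normal -0.109 -0.994 -0.000
outer loop
vertex 1.952 2.743 2.967
vertex -0.367 2.997 3.412
vertex 1.077 2.839 2.037
endloop
endfacet
facet normal -0.683 0.076 -0.726
outer loop
vertex 1.077 2.839 2.037
vertex -0.192 4.597 3.413
vertex 1.253 4.44 2.038
endloop
endfacet
facet normal 0.722 -0.079 -0.687
outer loop
vertex 1.253 4.44 2.038
vertex 1.952 2.743 2.967
vertex 1.077 2.839 2.037
endloop
endfacet
facet normal -0.722 0.079 0.687
outer loop
vertex -0.367 2.997 3.412
vertex 0.683 4.501 4.343
vertex -0.192 4.597 3.413
endloop
endfacet
facet normal -0.109 -0.994 -0.001
outer loop
vertex 0.507 2.9 4.342
vertex -0.367 2.997 3.412
vertex 1.952 2.743 2.967
endloop
endfacet
facet normal -0.722 0.079 0.687
outer loop
vertex 0.507 2.9 4.342
vertex 0.683 4.501 4.343
vertex -0.367 2.997 3.412
endloop
endfacet
facet normal 0.109 0.994 0.001
outer loop
vertex -0.192 4.597 3.413
vertex 0.683 4.501 4.343
vertex 1.253 4.44 2.038
endloop
endfacet
facet normal 0.722 -0.079 -0.687
outer loop
vertex 2.127 4.343 2.968
vertex 1.952 2.743 2.967
vertex 1.253 4.44 2.038
endloop
endfacet
facet normal 0.109 0.994 0.001
outer loop
vertex 1.253 4.44 2.038
vertex 0.683 4.501 4.343
vertex 2.127 4.343 2.968
endloop
endfacet
facet normal 0.683 -0.075 0.726
outer loop
vertex 2.127 4.343 2.968
vertex 0.507 2.9 4.342
vertex 1.952 2.743 2.967
endloop
endfacet
facet normal 0.683 -0.076 0.726
outer loop
vertex 0.683 4.501 4.343
vertex 0.507 2.9 4.342
vertex 2.127 4.343 2.968
endloop
endfacet

endsolid


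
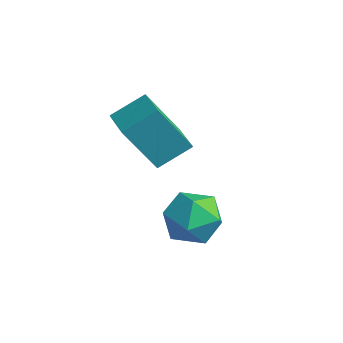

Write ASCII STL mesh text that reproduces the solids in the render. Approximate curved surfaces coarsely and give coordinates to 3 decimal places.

solid 
facet normal -0.937 0.343 -0.062
outer loop
vertex -3.413 3.284 -0.613
vertex -3.085 3.954 -1.869
vertex -3.661 2.522 -1.085
endloop
endfacet
facet normal -0.226 -0.459 0.859
outer loop
vertex -2.855 2.226 -1.031
vertex -3.413 3.284 -0.613
vertex -3.661 2.522 -1.085
endloop
endfacet
facet normal -0.937 0.343 -0.062
outer loop
vertex -3.661 2.522 -1.085
vertex -3.085 3.954 -1.869
vertex -3.333 3.191 -2.34
endloop
endfacet
facet normal -0.267 -0.820 -0.507
outer loop
vertex -3.333 3.191 -2.34
vertex -2.855 2.226 -1.031
vertex -3.661 2.522 -1.085
endloop
endfacet
facet normal 0.267 0.820 0.507
outer loop
vertex -3.413 3.284 -0.613
vertex -2.279 3.658 -1.815
vertex -3.085 3.954 -1.869
endloop
endfacet
facet normal -0.224 -0.458 0.860
outer loop
vertex -2.607 2.989 -0.56
vertex -3.413 3.284 -0.613
vertex -2.855 2.226 -1.031
endloop
endfacet
facet normal 0.267 0.820 0.507
outer loop
vertex -2.607 2.989 -0.56
vertex -2.279 3.658 -1.815
vertex -3.413 3.284 -0.613
endloop
endfacet
facet normal 0.226 0.458 -0.860
outer loop
vertex -3.085 3.954 -1.869
vertex -2.279 3.658 -1.815
vertex -3.333 3.191 -2.34
endloop
endfacet
facet normal -0.267 -0.820 -0.507
outer loop
vertex -2.527 2.896 -2.287
vertex -2.855 2.226 -1.031
vertex -3.333 3.191 -2.34
endloop
endfacet
facet normal 0.225 0.459 -0.859
outer loop
vertex -3.333 3.191 -2.34
vertex -2.279 3.658 -1.815
vertex -2.527 2.896 -2.287
endloop
endfacet
facet normal 0.937 -0.343 0.062
outer loop
vertex -2.527 2.896 -2.287
vertex -2.607 2.989 -0.56
vertex -2.855 2.226 -1.031
endloop
endfacet
facet normal 0.937 -0.343 0.062
outer loop
vertex -2.279 3.658 -1.815
vertex -2.607 2.989 -0.56
vertex -2.527 2.896 -2.287
endloop
endfacet
facet normal -0.970 0.239 0.045
outer loop
vertex -1.252 2.936 -2.726
vertex -1.425 2.246 -2.797
vertex -1.326 2.525 -2.146
endloop
endfacet
facet normal -0.578 0.699 0.422
outer loop
vertex -1.252 2.936 -2.726
vertex -1.326 2.525 -2.146
vertex -0.788 2.993 -2.185
endloop
endfacet
facet normal -0.100 0.995 -0.019
outer loop
vertex -1.252 2.936 -2.726
vertex -0.788 2.993 -2.185
vertex -0.553 3.004 -2.86
endloop
endfacet
facet normal -0.198 0.716 -0.669
outer loop
vertex -1.252 2.936 -2.726
vertex -0.553 3.004 -2.86
vertex -0.946 2.542 -3.238
endloop
endfacet
facet normal -0.735 0.249 -0.631
outer loop
vertex -1.252 2.936 -2.726
vertex -0.946 2.542 -3.238
vertex -1.425 2.246 -2.797
endloop
endfacet
facet normal -0.221 0.330 0.918
outer loop
vertex -0.788 2.993 -2.185
vertex -1.326 2.525 -2.146
vertex -0.674 2.338 -1.922
endloop
endfacet
facet normal -0.856 -0.415 0.308
outer loop
vertex -1.326 2.525 -2.146
vertex -1.425 2.246 -2.797
vertex -1.067 1.876 -2.3
endloop
endfacet
facet normal -0.476 -0.398 -0.784
outer loop
vertex -1.425 2.246 -2.797
vertex -0.946 2.542 -3.238
vertex -0.832 1.887 -2.975
endloop
endfacet
facet normal 0.394 0.358 -0.847
outer loop
vertex -0.946 2.542 -3.238
vertex -0.553 3.004 -2.86
vertex -0.294 2.355 -3.014
endloop
endfacet
facet normal 0.551 0.809 0.205
outer loop
vertex -0.553 3.004 -2.86
vertex -0.788 2.993 -2.185
vertex -0.195 2.634 -2.363
endloop
endfacet
facet normal 0.198 -0.716 0.669
outer loop
vertex -0.368 1.944 -2.434
vertex -0.674 2.338 -1.922
vertex -1.067 1.876 -2.3
endloop
endfacet
facet normal 0.100 -0.995 0.019
outer loop
vertex -0.368 1.944 -2.434
vertex -1.067 1.876 -2.3
vertex -0.832 1.887 -2.975
endloop
endfacet
facet normal 0.578 -0.699 -0.422
outer loop
vertex -0.368 1.944 -2.434
vertex -0.832 1.887 -2.975
vertex -0.294 2.355 -3.014
endloop
endfacet
facet normal 0.970 -0.239 -0.045
outer loop
vertex -0.368 1.944 -2.434
vertex -0.294 2.355 -3.014
vertex -0.195 2.634 -2.363
endloop
endfacet
facet normal 0.735 -0.249 0.631
outer loop
vertex -0.368 1.944 -2.434
vertex -0.195 2.634 -2.363
vertex -0.674 2.338 -1.922
endloop
endfacet
facet normal -0.394 -0.358 0.847
outer loop
vertex -1.067 1.876 -2.3
vertex -0.674 2.338 -1.922
vertex -1.326 2.525 -2.146
endloop
endfacet
facet normal -0.551 -0.809 -0.205
outer loop
vertex -0.832 1.887 -2.975
vertex -1.067 1.876 -2.3
vertex -1.425 2.246 -2.797
endloop
endfacet
facet normal 0.221 -0.330 -0.918
outer loop
vertex -0.294 2.355 -3.014
vertex -0.832 1.887 -2.975
vertex -0.946 2.542 -3.238
endloop
endfacet
facet normal 0.856 0.415 -0.308
outer loop
vertex -0.195 2.634 -2.363
vertex -0.294 2.355 -3.014
vertex -0.553 3.004 -2.86
endloop
endfacet
facet normal 0.476 0.398 0.784
outer loop
vertex -0.674 2.338 -1.922
vertex -0.195 2.634 -2.363
vertex -0.788 2.993 -2.185
endloop
endfacet

endsolid


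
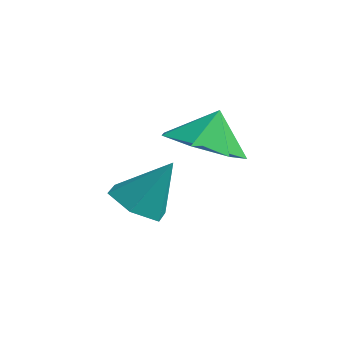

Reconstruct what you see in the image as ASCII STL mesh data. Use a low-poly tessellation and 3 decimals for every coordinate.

solid 
facet normal -0.382 -0.398 -0.834
outer loop
vertex -0.37 3.028 -4.208
vertex -1.116 3.112 -3.906
vertex -0.786 3.709 -4.342
endloop
endfacet
facet normal 0.857 0.500 -0.123
outer loop
vertex -0.37 3.028 -4.208
vertex -0.786 3.709 -4.342
vertex -0.544 3.708 -2.654
endloop
endfacet
facet normal -0.382 -0.398 -0.834
outer loop
vertex -0.786 3.709 -4.342
vertex -1.116 3.112 -3.906
vertex -1.533 3.793 -4.04
endloop
endfacet
facet normal 0.106 0.994 -0.015
outer loop
vertex -0.786 3.709 -4.342
vertex -1.533 3.793 -4.04
vertex -0.544 3.708 -2.654
endloop
endfacet
facet normal -0.382 -0.398 -0.834
outer loop
vertex -1.533 3.793 -4.04
vertex -1.116 3.112 -3.906
vertex -1.863 3.196 -3.604
endloop
endfacet
facet normal -0.590 0.663 0.461
outer loop
vertex -1.533 3.793 -4.04
vertex -1.863 3.196 -3.604
vertex -0.544 3.708 -2.654
endloop
endfacet
facet normal -0.382 -0.397 -0.835
outer loop
vertex -1.863 3.196 -3.604
vertex -1.116 3.112 -3.906
vertex -1.447 2.514 -3.47
endloop
endfacet
facet normal -0.534 -0.163 0.830
outer loop
vertex -1.863 3.196 -3.604
vertex -1.447 2.514 -3.47
vertex -0.544 3.708 -2.654
endloop
endfacet
facet normal -0.382 -0.397 -0.835
outer loop
vertex -1.447 2.514 -3.47
vertex -1.116 3.112 -3.906
vertex -0.7 2.43 -3.772
endloop
endfacet
facet normal 0.218 -0.658 0.721
outer loop
vertex -1.447 2.514 -3.47
vertex -0.7 2.43 -3.772
vertex -0.544 3.708 -2.654
endloop
endfacet
facet normal -0.382 -0.397 -0.834
outer loop
vertex -0.7 2.43 -3.772
vertex -1.116 3.112 -3.906
vertex -0.37 3.028 -4.208
endloop
endfacet
facet normal 0.913 -0.326 0.245
outer loop
vertex -0.7 2.43 -3.772
vertex -0.37 3.028 -4.208
vertex -0.544 3.708 -2.654
endloop
endfacet
facet normal -0.067 -0.457 -0.887
outer loop
vertex 1.663 2.987 -1.519
vertex 0.685 3.268 -1.59
vertex 1.515 3.767 -1.91
endloop
endfacet
facet normal 0.787 0.389 0.479
outer loop
vertex 1.663 2.987 -1.519
vertex 1.515 3.767 -1.91
vertex 0.755 3.752 -0.65
endloop
endfacet
facet normal -0.067 -0.457 -0.887
outer loop
vertex 1.515 3.767 -1.91
vertex 0.685 3.268 -1.59
vertex 0.742 4.172 -2.06
endloop
endfacet
facet normal 0.409 0.876 0.257
outer loop
vertex 1.515 3.767 -1.91
vertex 0.742 4.172 -2.06
vertex 0.755 3.752 -0.65
endloop
endfacet
facet normal -0.067 -0.457 -0.887
outer loop
vertex 0.742 4.172 -2.06
vertex 0.685 3.268 -1.59
vertex -0.074 3.896 -1.856
endloop
endfacet
facet normal -0.244 0.929 0.279
outer loop
vertex 0.742 4.172 -2.06
vertex -0.074 3.896 -1.856
vertex 0.755 3.752 -0.65
endloop
endfacet
facet normal -0.066 -0.456 -0.888
outer loop
vertex -0.074 3.896 -1.856
vertex 0.685 3.268 -1.59
vertex -0.319 3.147 -1.453
endloop
endfacet
facet normal -0.681 0.507 0.529
outer loop
vertex -0.074 3.896 -1.856
vertex -0.319 3.147 -1.453
vertex 0.755 3.752 -0.65
endloop
endfacet
facet normal -0.066 -0.457 -0.887
outer loop
vertex -0.319 3.147 -1.453
vertex 0.685 3.268 -1.59
vertex 0.192 2.489 -1.152
endloop
endfacet
facet normal -0.572 -0.070 0.817
outer loop
vertex -0.319 3.147 -1.453
vertex 0.192 2.489 -1.152
vertex 0.755 3.752 -0.65
endloop
endfacet
facet normal -0.067 -0.456 -0.887
outer loop
vertex 0.192 2.489 -1.152
vertex 0.685 3.268 -1.59
vertex 1.074 2.418 -1.182
endloop
endfacet
facet normal 0.002 -0.370 0.929
outer loop
vertex 0.192 2.489 -1.152
vertex 1.074 2.418 -1.182
vertex 0.755 3.752 -0.65
endloop
endfacet
facet normal -0.067 -0.456 -0.887
outer loop
vertex 1.074 2.418 -1.182
vertex 0.685 3.268 -1.59
vertex 1.663 2.987 -1.519
endloop
endfacet
facet normal 0.605 -0.166 0.778
outer loop
vertex 1.074 2.418 -1.182
vertex 1.663 2.987 -1.519
vertex 0.755 3.752 -0.65
endloop
endfacet

endsolid


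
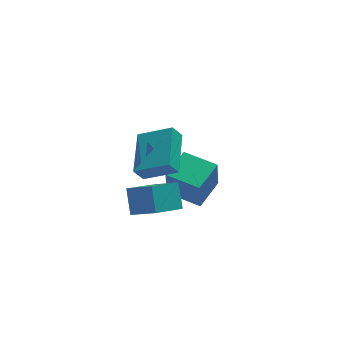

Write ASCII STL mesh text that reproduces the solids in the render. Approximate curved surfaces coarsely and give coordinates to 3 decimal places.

solid 
facet normal -0.814 -0.400 0.422
outer loop
vertex -0.257 -1.142 0.601
vertex -0.2 -0.198 1.606
vertex -1.161 -0.189 -0.241
endloop
endfacet
facet normal -0.042 -0.684 -0.729
outer loop
vertex 0.24 0.498 -0.966
vertex -0.257 -1.142 0.601
vertex -1.161 -0.189 -0.241
endloop
endfacet
facet normal -0.814 -0.399 0.422
outer loop
vertex -1.161 -0.189 -0.241
vertex -0.2 -0.198 1.606
vertex -1.103 0.755 0.764
endloop
endfacet
facet normal -0.579 0.611 -0.540
outer loop
vertex -1.103 0.755 0.764
vertex 0.24 0.498 -0.966
vertex -1.161 -0.189 -0.241
endloop
endfacet
facet normal 0.579 -0.610 0.541
outer loop
vertex -0.257 -1.142 0.601
vertex 1.201 0.489 0.881
vertex -0.2 -0.198 1.606
endloop
endfacet
facet normal -0.042 -0.684 -0.729
outer loop
vertex 1.143 -0.455 -0.124
vertex -0.257 -1.142 0.601
vertex 0.24 0.498 -0.966
endloop
endfacet
facet normal 0.579 -0.611 0.540
outer loop
vertex 1.143 -0.455 -0.124
vertex 1.201 0.489 0.881
vertex -0.257 -1.142 0.601
endloop
endfacet
facet normal 0.042 0.684 0.729
outer loop
vertex -0.2 -0.198 1.606
vertex 1.201 0.489 0.881
vertex -1.103 0.755 0.764
endloop
endfacet
facet normal -0.579 0.610 -0.540
outer loop
vertex 0.297 1.442 0.039
vertex 0.24 0.498 -0.966
vertex -1.103 0.755 0.764
endloop
endfacet
facet normal 0.042 0.684 0.729
outer loop
vertex -1.103 0.755 0.764
vertex 1.201 0.489 0.881
vertex 0.297 1.442 0.039
endloop
endfacet
facet normal 0.814 0.399 -0.421
outer loop
vertex 0.297 1.442 0.039
vertex 1.143 -0.455 -0.124
vertex 0.24 0.498 -0.966
endloop
endfacet
facet normal 0.814 0.399 -0.422
outer loop
vertex 1.201 0.489 0.881
vertex 1.143 -0.455 -0.124
vertex 0.297 1.442 0.039
endloop
endfacet
facet normal -0.536 -0.075 0.841
outer loop
vertex 0.21 -1.649 4.413
vertex 0.898 0.337 5.028
vertex -1.169 -0.92 3.599
endloop
endfacet
facet normal -0.314 -0.907 -0.281
outer loop
vertex -0.718 -0.857 2.892
vertex 0.21 -1.649 4.413
vertex -1.169 -0.92 3.599
endloop
endfacet
facet normal -0.536 -0.074 0.841
outer loop
vertex -1.169 -0.92 3.599
vertex 0.898 0.337 5.028
vertex -0.481 1.067 4.213
endloop
endfacet
facet normal -0.784 0.414 -0.463
outer loop
vertex -0.481 1.067 4.213
vertex -0.718 -0.857 2.892
vertex -1.169 -0.92 3.599
endloop
endfacet
facet normal 0.783 -0.415 0.463
outer loop
vertex 0.21 -1.649 4.413
vertex 1.349 0.4 4.321
vertex 0.898 0.337 5.028
endloop
endfacet
facet normal -0.314 -0.907 -0.280
outer loop
vertex 0.661 -1.587 3.707
vertex 0.21 -1.649 4.413
vertex -0.718 -0.857 2.892
endloop
endfacet
facet normal 0.783 -0.414 0.464
outer loop
vertex 0.661 -1.587 3.707
vertex 1.349 0.4 4.321
vertex 0.21 -1.649 4.413
endloop
endfacet
facet normal 0.314 0.907 0.281
outer loop
vertex 0.898 0.337 5.028
vertex 1.349 0.4 4.321
vertex -0.481 1.067 4.213
endloop
endfacet
facet normal -0.783 0.415 -0.464
outer loop
vertex -0.03 1.129 3.507
vertex -0.718 -0.857 2.892
vertex -0.481 1.067 4.213
endloop
endfacet
facet normal 0.314 0.907 0.280
outer loop
vertex -0.481 1.067 4.213
vertex 1.349 0.4 4.321
vertex -0.03 1.129 3.507
endloop
endfacet
facet normal 0.536 0.075 -0.841
outer loop
vertex -0.03 1.129 3.507
vertex 0.661 -1.587 3.707
vertex -0.718 -0.857 2.892
endloop
endfacet
facet normal 0.536 0.074 -0.841
outer loop
vertex 1.349 0.4 4.321
vertex 0.661 -1.587 3.707
vertex -0.03 1.129 3.507
endloop
endfacet
facet normal -0.696 -0.688 -0.205
outer loop
vertex 2.415 1.35 -0.68
vertex 1.161 2.577 -0.542
vertex 2.576 1.713 -2.446
endloop
endfacet
facet normal 0.713 -0.697 -0.078
outer loop
vertex 3.759 2.883 -2.098
vertex 2.415 1.35 -0.68
vertex 2.576 1.713 -2.446
endloop
endfacet
facet normal -0.696 -0.688 -0.205
outer loop
vertex 2.576 1.713 -2.446
vertex 1.161 2.577 -0.542
vertex 1.322 2.94 -2.308
endloop
endfacet
facet normal 0.089 0.200 -0.976
outer loop
vertex 1.322 2.94 -2.308
vertex 3.759 2.883 -2.098
vertex 2.576 1.713 -2.446
endloop
endfacet
facet normal -0.089 -0.200 0.976
outer loop
vertex 2.415 1.35 -0.68
vertex 2.344 3.747 -0.194
vertex 1.161 2.577 -0.542
endloop
endfacet
facet normal 0.713 -0.697 -0.078
outer loop
vertex 3.598 2.52 -0.332
vertex 2.415 1.35 -0.68
vertex 3.759 2.883 -2.098
endloop
endfacet
facet normal -0.089 -0.200 0.976
outer loop
vertex 3.598 2.52 -0.332
vertex 2.344 3.747 -0.194
vertex 2.415 1.35 -0.68
endloop
endfacet
facet normal -0.713 0.697 0.078
outer loop
vertex 1.161 2.577 -0.542
vertex 2.344 3.747 -0.194
vertex 1.322 2.94 -2.308
endloop
endfacet
facet normal 0.089 0.200 -0.976
outer loop
vertex 2.505 4.11 -1.96
vertex 3.759 2.883 -2.098
vertex 1.322 2.94 -2.308
endloop
endfacet
facet normal -0.713 0.697 0.078
outer loop
vertex 1.322 2.94 -2.308
vertex 2.344 3.747 -0.194
vertex 2.505 4.11 -1.96
endloop
endfacet
facet normal 0.696 0.688 0.205
outer loop
vertex 2.505 4.11 -1.96
vertex 3.598 2.52 -0.332
vertex 3.759 2.883 -2.098
endloop
endfacet
facet normal 0.696 0.688 0.205
outer loop
vertex 2.344 3.747 -0.194
vertex 3.598 2.52 -0.332
vertex 2.505 4.11 -1.96
endloop
endfacet

endsolid


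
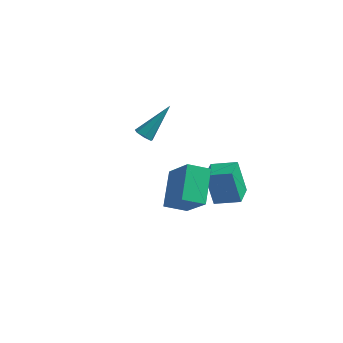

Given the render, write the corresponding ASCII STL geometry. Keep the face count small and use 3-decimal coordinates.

solid 
facet normal -0.550 0.381 -0.743
outer loop
vertex -0.565 -1.128 3.505
vertex 0.394 -0.64 3.046
vertex -0.251 -2.745 2.443
endloop
endfacet
facet normal -0.820 -0.417 0.393
outer loop
vertex 0.926 -3.56 4.034
vertex -0.565 -1.128 3.505
vertex -0.251 -2.745 2.443
endloop
endfacet
facet normal -0.549 0.381 -0.744
outer loop
vertex -0.251 -2.745 2.443
vertex 0.394 -0.64 3.046
vertex 0.709 -2.257 1.984
endloop
endfacet
facet normal 0.161 -0.825 -0.542
outer loop
vertex 0.709 -2.257 1.984
vertex 0.926 -3.56 4.034
vertex -0.251 -2.745 2.443
endloop
endfacet
facet normal -0.161 0.825 0.542
outer loop
vertex -0.565 -1.128 3.505
vertex 1.571 -1.455 4.637
vertex 0.394 -0.64 3.046
endloop
endfacet
facet normal -0.820 -0.417 0.392
outer loop
vertex 0.611 -1.943 5.096
vertex -0.565 -1.128 3.505
vertex 0.926 -3.56 4.034
endloop
endfacet
facet normal -0.161 0.825 0.541
outer loop
vertex 0.611 -1.943 5.096
vertex 1.571 -1.455 4.637
vertex -0.565 -1.128 3.505
endloop
endfacet
facet normal 0.820 0.417 -0.392
outer loop
vertex 0.394 -0.64 3.046
vertex 1.571 -1.455 4.637
vertex 0.709 -2.257 1.984
endloop
endfacet
facet normal 0.161 -0.825 -0.542
outer loop
vertex 1.885 -3.072 3.575
vertex 0.926 -3.56 4.034
vertex 0.709 -2.257 1.984
endloop
endfacet
facet normal 0.820 0.417 -0.392
outer loop
vertex 0.709 -2.257 1.984
vertex 1.571 -1.455 4.637
vertex 1.885 -3.072 3.575
endloop
endfacet
facet normal 0.550 -0.381 0.743
outer loop
vertex 1.885 -3.072 3.575
vertex 0.611 -1.943 5.096
vertex 0.926 -3.56 4.034
endloop
endfacet
facet normal 0.549 -0.382 0.743
outer loop
vertex 1.571 -1.455 4.637
vertex 0.611 -1.943 5.096
vertex 1.885 -3.072 3.575
endloop
endfacet
facet normal -0.948 -0.146 -0.284
outer loop
vertex 0.502 0.764 1.919
vertex 0.376 2.009 1.701
vertex 1.064 0.515 0.174
endloop
endfacet
facet normal 0.098 -0.980 0.172
outer loop
vertex 2.344 0.711 0.559
vertex 0.502 0.764 1.919
vertex 1.064 0.515 0.174
endloop
endfacet
facet normal -0.947 -0.145 -0.285
outer loop
vertex 1.064 0.515 0.174
vertex 0.376 2.009 1.701
vertex 0.939 1.76 -0.044
endloop
endfacet
facet normal 0.304 -0.135 -0.943
outer loop
vertex 0.939 1.76 -0.044
vertex 2.344 0.711 0.559
vertex 1.064 0.515 0.174
endloop
endfacet
facet normal -0.304 0.134 0.943
outer loop
vertex 0.502 0.764 1.919
vertex 1.656 2.205 2.086
vertex 0.376 2.009 1.701
endloop
endfacet
facet normal 0.099 -0.980 0.172
outer loop
vertex 1.781 0.96 2.304
vertex 0.502 0.764 1.919
vertex 2.344 0.711 0.559
endloop
endfacet
facet normal -0.304 0.135 0.943
outer loop
vertex 1.781 0.96 2.304
vertex 1.656 2.205 2.086
vertex 0.502 0.764 1.919
endloop
endfacet
facet normal -0.098 0.980 -0.172
outer loop
vertex 0.376 2.009 1.701
vertex 1.656 2.205 2.086
vertex 0.939 1.76 -0.044
endloop
endfacet
facet normal 0.304 -0.134 -0.943
outer loop
vertex 2.218 1.956 0.341
vertex 2.344 0.711 0.559
vertex 0.939 1.76 -0.044
endloop
endfacet
facet normal -0.099 0.980 -0.172
outer loop
vertex 0.939 1.76 -0.044
vertex 1.656 2.205 2.086
vertex 2.218 1.956 0.341
endloop
endfacet
facet normal 0.947 0.146 0.285
outer loop
vertex 2.218 1.956 0.341
vertex 1.781 0.96 2.304
vertex 2.344 0.711 0.559
endloop
endfacet
facet normal 0.948 0.145 0.285
outer loop
vertex 1.656 2.205 2.086
vertex 1.781 0.96 2.304
vertex 2.218 1.956 0.341
endloop
endfacet
facet normal -0.411 -0.589 -0.696
outer loop
vertex -2.934 2.758 1.87
vertex -3.406 3.011 1.935
vertex -3.004 3.131 1.596
endloop
endfacet
facet normal 0.967 -0.005 -0.253
outer loop
vertex -2.934 2.758 1.87
vertex -3.004 3.131 1.596
vertex -2.514 4.289 3.445
endloop
endfacet
facet normal -0.412 -0.588 -0.696
outer loop
vertex -3.004 3.131 1.596
vertex -3.406 3.011 1.935
vertex -3.376 3.414 1.577
endloop
endfacet
facet normal 0.524 0.652 -0.547
outer loop
vertex -3.004 3.131 1.596
vertex -3.376 3.414 1.577
vertex -2.514 4.289 3.445
endloop
endfacet
facet normal -0.410 -0.588 -0.697
outer loop
vertex -3.376 3.414 1.577
vertex -3.406 3.011 1.935
vertex -3.772 3.394 1.827
endloop
endfacet
facet normal -0.246 0.916 -0.316
outer loop
vertex -3.376 3.414 1.577
vertex -3.772 3.394 1.827
vertex -2.514 4.289 3.445
endloop
endfacet
facet normal -0.411 -0.589 -0.695
outer loop
vertex -3.772 3.394 1.827
vertex -3.406 3.011 1.935
vertex -3.892 3.086 2.159
endloop
endfacet
facet normal -0.763 0.587 0.269
outer loop
vertex -3.772 3.394 1.827
vertex -3.892 3.086 2.159
vertex -2.514 4.289 3.445
endloop
endfacet
facet normal -0.412 -0.589 -0.696
outer loop
vertex -3.892 3.086 2.159
vertex -3.406 3.011 1.935
vertex -3.647 2.722 2.322
endloop
endfacet
facet normal -0.638 -0.087 0.765
outer loop
vertex -3.892 3.086 2.159
vertex -3.647 2.722 2.322
vertex -2.514 4.289 3.445
endloop
endfacet
facet normal -0.411 -0.589 -0.696
outer loop
vertex -3.647 2.722 2.322
vertex -3.406 3.011 1.935
vertex -3.22 2.575 2.194
endloop
endfacet
facet normal 0.034 -0.598 0.801
outer loop
vertex -3.647 2.722 2.322
vertex -3.22 2.575 2.194
vertex -2.514 4.289 3.445
endloop
endfacet
facet normal -0.411 -0.589 -0.696
outer loop
vertex -3.22 2.575 2.194
vertex -3.406 3.011 1.935
vertex -2.934 2.758 1.87
endloop
endfacet
facet normal 0.751 -0.562 0.346
outer loop
vertex -3.22 2.575 2.194
vertex -2.934 2.758 1.87
vertex -2.514 4.289 3.445
endloop
endfacet

endsolid


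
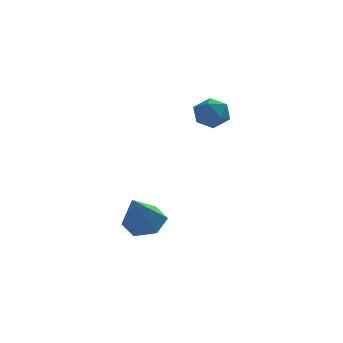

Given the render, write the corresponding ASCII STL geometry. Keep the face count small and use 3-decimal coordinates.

solid 
facet normal 0.249 0.542 -0.802
outer loop
vertex -0.136 -0.343 -3.782
vertex -1.076 -0.217 -3.989
vertex -0.616 0.418 -3.417
endloop
endfacet
facet normal 0.675 0.074 0.734
outer loop
vertex -0.136 -0.343 -3.782
vertex -0.616 0.418 -3.417
vertex -1.584 -1.323 -2.351
endloop
endfacet
facet normal 0.249 0.542 -0.802
outer loop
vertex -0.616 0.418 -3.417
vertex -1.076 -0.217 -3.989
vertex -1.555 0.543 -3.624
endloop
endfacet
facet normal -0.106 0.561 0.821
outer loop
vertex -0.616 0.418 -3.417
vertex -1.555 0.543 -3.624
vertex -1.584 -1.323 -2.351
endloop
endfacet
facet normal 0.249 0.542 -0.803
outer loop
vertex -1.555 0.543 -3.624
vertex -1.076 -0.217 -3.989
vertex -2.015 -0.091 -4.195
endloop
endfacet
facet normal -0.876 0.282 0.393
outer loop
vertex -1.555 0.543 -3.624
vertex -2.015 -0.091 -4.195
vertex -1.584 -1.323 -2.351
endloop
endfacet
facet normal 0.249 0.542 -0.803
outer loop
vertex -2.015 -0.091 -4.195
vertex -1.076 -0.217 -3.989
vertex -1.536 -0.852 -4.56
endloop
endfacet
facet normal -0.865 -0.486 -0.122
outer loop
vertex -2.015 -0.091 -4.195
vertex -1.536 -0.852 -4.56
vertex -1.584 -1.323 -2.351
endloop
endfacet
facet normal 0.249 0.542 -0.803
outer loop
vertex -1.536 -0.852 -4.56
vertex -1.076 -0.217 -3.989
vertex -0.596 -0.977 -4.353
endloop
endfacet
facet normal -0.083 -0.974 -0.210
outer loop
vertex -1.536 -0.852 -4.56
vertex -0.596 -0.977 -4.353
vertex -1.584 -1.323 -2.351
endloop
endfacet
facet normal 0.249 0.542 -0.803
outer loop
vertex -0.596 -0.977 -4.353
vertex -1.076 -0.217 -3.989
vertex -0.136 -0.343 -3.782
endloop
endfacet
facet normal 0.686 -0.694 0.218
outer loop
vertex -0.596 -0.977 -4.353
vertex -0.136 -0.343 -3.782
vertex -1.584 -1.323 -2.351
endloop
endfacet
facet normal 0.200 -0.080 0.977
outer loop
vertex 1.665 1.607 2.27
vertex 1.534 0.756 2.227
vertex 2.322 1.078 2.092
endloop
endfacet
facet normal 0.559 0.463 0.687
outer loop
vertex 1.665 1.607 2.27
vertex 2.322 1.078 2.092
vertex 2.237 1.82 1.661
endloop
endfacet
facet normal 0.086 0.912 0.400
outer loop
vertex 1.665 1.607 2.27
vertex 2.237 1.82 1.661
vertex 1.395 1.957 1.53
endloop
endfacet
facet normal -0.567 0.645 0.512
outer loop
vertex 1.665 1.607 2.27
vertex 1.395 1.957 1.53
vertex 0.961 1.299 1.879
endloop
endfacet
facet normal -0.496 0.033 0.868
outer loop
vertex 1.665 1.607 2.27
vertex 0.961 1.299 1.879
vertex 1.534 0.756 2.227
endloop
endfacet
facet normal 0.966 0.204 0.161
outer loop
vertex 2.237 1.82 1.661
vertex 2.322 1.078 2.092
vertex 2.459 1.101 1.241
endloop
endfacet
facet normal 0.384 -0.676 0.628
outer loop
vertex 2.322 1.078 2.092
vertex 1.534 0.756 2.227
vertex 2.025 0.443 1.59
endloop
endfacet
facet normal -0.743 -0.494 0.453
outer loop
vertex 1.534 0.756 2.227
vertex 0.961 1.299 1.879
vertex 1.183 0.58 1.459
endloop
endfacet
facet normal -0.857 0.499 -0.125
outer loop
vertex 0.961 1.299 1.879
vertex 1.395 1.957 1.53
vertex 1.098 1.322 1.028
endloop
endfacet
facet normal 0.199 0.932 -0.304
outer loop
vertex 1.395 1.957 1.53
vertex 2.237 1.82 1.661
vertex 1.886 1.644 0.893
endloop
endfacet
facet normal 0.567 -0.645 -0.512
outer loop
vertex 1.755 0.793 0.85
vertex 2.459 1.101 1.241
vertex 2.025 0.443 1.59
endloop
endfacet
facet normal -0.086 -0.912 -0.400
outer loop
vertex 1.755 0.793 0.85
vertex 2.025 0.443 1.59
vertex 1.183 0.58 1.459
endloop
endfacet
facet normal -0.559 -0.463 -0.687
outer loop
vertex 1.755 0.793 0.85
vertex 1.183 0.58 1.459
vertex 1.098 1.322 1.028
endloop
endfacet
facet normal -0.200 0.080 -0.977
outer loop
vertex 1.755 0.793 0.85
vertex 1.098 1.322 1.028
vertex 1.886 1.644 0.893
endloop
endfacet
facet normal 0.496 -0.033 -0.868
outer loop
vertex 1.755 0.793 0.85
vertex 1.886 1.644 0.893
vertex 2.459 1.101 1.241
endloop
endfacet
facet normal 0.857 -0.499 0.125
outer loop
vertex 2.025 0.443 1.59
vertex 2.459 1.101 1.241
vertex 2.322 1.078 2.092
endloop
endfacet
facet normal -0.199 -0.932 0.304
outer loop
vertex 1.183 0.58 1.459
vertex 2.025 0.443 1.59
vertex 1.534 0.756 2.227
endloop
endfacet
facet normal -0.966 -0.204 -0.161
outer loop
vertex 1.098 1.322 1.028
vertex 1.183 0.58 1.459
vertex 0.961 1.299 1.879
endloop
endfacet
facet normal -0.384 0.676 -0.628
outer loop
vertex 1.886 1.644 0.893
vertex 1.098 1.322 1.028
vertex 1.395 1.957 1.53
endloop
endfacet
facet normal 0.743 0.494 -0.453
outer loop
vertex 2.459 1.101 1.241
vertex 1.886 1.644 0.893
vertex 2.237 1.82 1.661
endloop
endfacet

endsolid


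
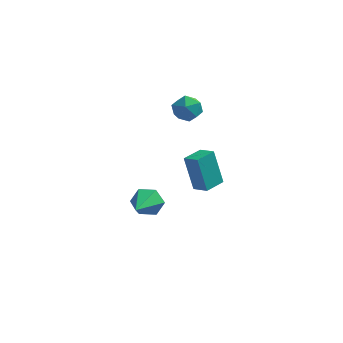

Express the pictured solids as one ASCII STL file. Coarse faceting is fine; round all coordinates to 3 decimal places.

solid 
facet normal -0.997 0.070 -0.009
outer loop
vertex -0.013 3.235 3.348
vertex -0.043 2.915 4.194
vertex 0.021 3.805 4.049
endloop
endfacet
facet normal -0.703 0.568 -0.428
outer loop
vertex -0.013 3.235 3.348
vertex 0.021 3.805 4.049
vertex 0.56 3.934 3.335
endloop
endfacet
facet normal -0.308 0.236 -0.922
outer loop
vertex -0.013 3.235 3.348
vertex 0.56 3.934 3.335
vertex 0.829 3.124 3.038
endloop
endfacet
facet normal -0.359 -0.467 -0.808
outer loop
vertex -0.013 3.235 3.348
vertex 0.829 3.124 3.038
vertex 0.456 2.494 3.568
endloop
endfacet
facet normal -0.785 -0.569 -0.243
outer loop
vertex -0.013 3.235 3.348
vertex 0.456 2.494 3.568
vertex -0.043 2.915 4.194
endloop
endfacet
facet normal -0.265 0.964 -0.026
outer loop
vertex 0.56 3.934 3.335
vertex 0.021 3.805 4.049
vertex 0.884 4.046 4.172
endloop
endfacet
facet normal -0.742 0.159 0.652
outer loop
vertex 0.021 3.805 4.049
vertex -0.043 2.915 4.194
vertex 0.511 3.416 4.702
endloop
endfacet
facet normal -0.399 -0.876 0.271
outer loop
vertex -0.043 2.915 4.194
vertex 0.456 2.494 3.568
vertex 0.78 2.606 4.405
endloop
endfacet
facet normal 0.290 -0.711 -0.641
outer loop
vertex 0.456 2.494 3.568
vertex 0.829 3.124 3.038
vertex 1.319 2.735 3.691
endloop
endfacet
facet normal 0.371 0.426 -0.825
outer loop
vertex 0.829 3.124 3.038
vertex 0.56 3.934 3.335
vertex 1.383 3.625 3.546
endloop
endfacet
facet normal 0.359 0.467 0.808
outer loop
vertex 1.353 3.305 4.392
vertex 0.884 4.046 4.172
vertex 0.511 3.416 4.702
endloop
endfacet
facet normal 0.308 -0.236 0.922
outer loop
vertex 1.353 3.305 4.392
vertex 0.511 3.416 4.702
vertex 0.78 2.606 4.405
endloop
endfacet
facet normal 0.703 -0.568 0.428
outer loop
vertex 1.353 3.305 4.392
vertex 0.78 2.606 4.405
vertex 1.319 2.735 3.691
endloop
endfacet
facet normal 0.997 -0.070 0.009
outer loop
vertex 1.353 3.305 4.392
vertex 1.319 2.735 3.691
vertex 1.383 3.625 3.546
endloop
endfacet
facet normal 0.785 0.569 0.243
outer loop
vertex 1.353 3.305 4.392
vertex 1.383 3.625 3.546
vertex 0.884 4.046 4.172
endloop
endfacet
facet normal -0.290 0.711 0.641
outer loop
vertex 0.511 3.416 4.702
vertex 0.884 4.046 4.172
vertex 0.021 3.805 4.049
endloop
endfacet
facet normal -0.371 -0.426 0.825
outer loop
vertex 0.78 2.606 4.405
vertex 0.511 3.416 4.702
vertex -0.043 2.915 4.194
endloop
endfacet
facet normal 0.265 -0.964 0.026
outer loop
vertex 1.319 2.735 3.691
vertex 0.78 2.606 4.405
vertex 0.456 2.494 3.568
endloop
endfacet
facet normal 0.742 -0.159 -0.652
outer loop
vertex 1.383 3.625 3.546
vertex 1.319 2.735 3.691
vertex 0.829 3.124 3.038
endloop
endfacet
facet normal 0.399 0.876 -0.271
outer loop
vertex 0.884 4.046 4.172
vertex 1.383 3.625 3.546
vertex 0.56 3.934 3.335
endloop
endfacet
facet normal -0.866 0.403 -0.297
outer loop
vertex 0.798 2.285 0.794
vertex 1.324 3.43 0.812
vertex 1.382 2.049 -1.231
endloop
endfacet
facet normal -0.418 -0.908 -0.015
outer loop
vertex 2.196 1.67 -0.952
vertex 0.798 2.285 0.794
vertex 1.382 2.049 -1.231
endloop
endfacet
facet normal -0.866 0.403 -0.297
outer loop
vertex 1.382 2.049 -1.231
vertex 1.324 3.43 0.812
vertex 1.908 3.194 -1.213
endloop
endfacet
facet normal 0.275 -0.111 -0.955
outer loop
vertex 1.908 3.194 -1.213
vertex 2.196 1.67 -0.952
vertex 1.382 2.049 -1.231
endloop
endfacet
facet normal -0.275 0.111 0.955
outer loop
vertex 0.798 2.285 0.794
vertex 2.138 3.051 1.091
vertex 1.324 3.43 0.812
endloop
endfacet
facet normal -0.418 -0.908 -0.015
outer loop
vertex 1.612 1.906 1.073
vertex 0.798 2.285 0.794
vertex 2.196 1.67 -0.952
endloop
endfacet
facet normal -0.275 0.111 0.955
outer loop
vertex 1.612 1.906 1.073
vertex 2.138 3.051 1.091
vertex 0.798 2.285 0.794
endloop
endfacet
facet normal 0.418 0.908 0.015
outer loop
vertex 1.324 3.43 0.812
vertex 2.138 3.051 1.091
vertex 1.908 3.194 -1.213
endloop
endfacet
facet normal 0.275 -0.111 -0.955
outer loop
vertex 2.722 2.815 -0.934
vertex 2.196 1.67 -0.952
vertex 1.908 3.194 -1.213
endloop
endfacet
facet normal 0.418 0.908 0.015
outer loop
vertex 1.908 3.194 -1.213
vertex 2.138 3.051 1.091
vertex 2.722 2.815 -0.934
endloop
endfacet
facet normal 0.866 -0.403 0.297
outer loop
vertex 2.722 2.815 -0.934
vertex 1.612 1.906 1.073
vertex 2.196 1.67 -0.952
endloop
endfacet
facet normal 0.866 -0.403 0.297
outer loop
vertex 2.138 3.051 1.091
vertex 1.612 1.906 1.073
vertex 2.722 2.815 -0.934
endloop
endfacet
facet normal -0.010 0.940 -0.342
outer loop
vertex 0.873 -2.523 -0.134
vertex 0.35 -2.29 0.521
vertex 1.213 -2.246 0.617
endloop
endfacet
facet normal 0.864 -0.451 -0.225
outer loop
vertex 0.873 -2.523 -0.134
vertex 1.213 -2.246 0.617
vertex 0.37 -4.15 1.199
endloop
endfacet
facet normal -0.010 0.940 -0.342
outer loop
vertex 1.213 -2.246 0.617
vertex 0.35 -2.29 0.521
vertex 0.691 -2.013 1.272
endloop
endfacet
facet normal 0.751 -0.135 0.646
outer loop
vertex 1.213 -2.246 0.617
vertex 0.691 -2.013 1.272
vertex 0.37 -4.15 1.199
endloop
endfacet
facet normal -0.010 0.940 -0.342
outer loop
vertex 0.691 -2.013 1.272
vertex 0.35 -2.29 0.521
vertex -0.173 -2.057 1.177
endloop
endfacet
facet normal -0.108 -0.018 0.994
outer loop
vertex 0.691 -2.013 1.272
vertex -0.173 -2.057 1.177
vertex 0.37 -4.15 1.199
endloop
endfacet
facet normal -0.010 0.940 -0.342
outer loop
vertex -0.173 -2.057 1.177
vertex 0.35 -2.29 0.521
vertex -0.514 -2.334 0.426
endloop
endfacet
facet normal -0.856 -0.217 0.469
outer loop
vertex -0.173 -2.057 1.177
vertex -0.514 -2.334 0.426
vertex 0.37 -4.15 1.199
endloop
endfacet
facet normal -0.010 0.940 -0.342
outer loop
vertex -0.514 -2.334 0.426
vertex 0.35 -2.29 0.521
vertex 0.009 -2.567 -0.23
endloop
endfacet
facet normal -0.743 -0.534 -0.403
outer loop
vertex -0.514 -2.334 0.426
vertex 0.009 -2.567 -0.23
vertex 0.37 -4.15 1.199
endloop
endfacet
facet normal -0.010 0.940 -0.342
outer loop
vertex 0.009 -2.567 -0.23
vertex 0.35 -2.29 0.521
vertex 0.873 -2.523 -0.134
endloop
endfacet
facet normal 0.117 -0.651 -0.750
outer loop
vertex 0.009 -2.567 -0.23
vertex 0.873 -2.523 -0.134
vertex 0.37 -4.15 1.199
endloop
endfacet

endsolid
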